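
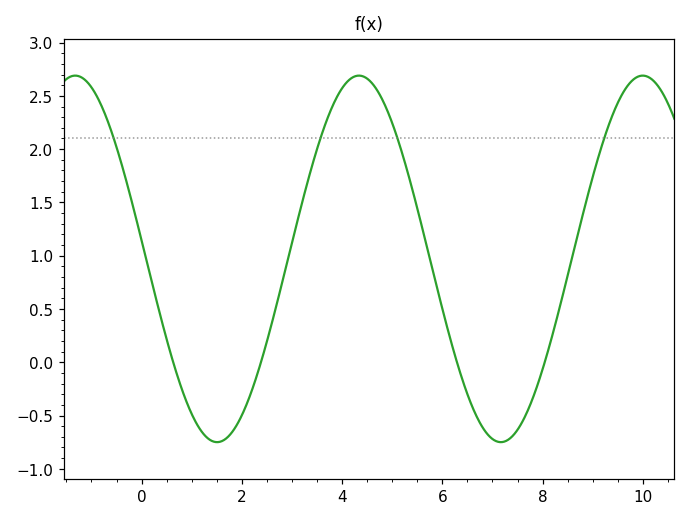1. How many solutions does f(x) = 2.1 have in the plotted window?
4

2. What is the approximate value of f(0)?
1.14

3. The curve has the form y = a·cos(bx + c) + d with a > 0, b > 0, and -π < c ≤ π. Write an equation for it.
y = 1.72cos(1.11x + 1.47) + 0.97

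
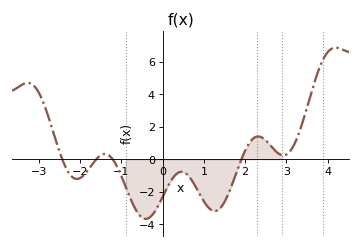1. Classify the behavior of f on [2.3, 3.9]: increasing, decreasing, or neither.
neither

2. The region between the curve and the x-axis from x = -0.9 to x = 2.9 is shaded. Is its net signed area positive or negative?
negative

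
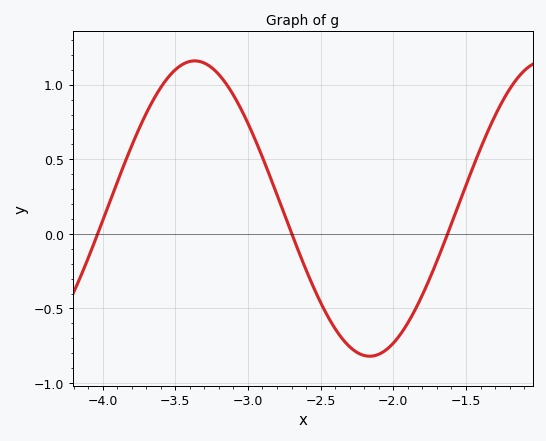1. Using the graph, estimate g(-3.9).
0.35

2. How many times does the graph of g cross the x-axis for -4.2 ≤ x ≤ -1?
3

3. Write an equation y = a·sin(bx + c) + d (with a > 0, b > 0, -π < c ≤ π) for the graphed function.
y = 0.99sin(2.6x - 2.2) + 0.17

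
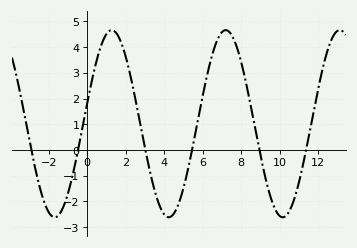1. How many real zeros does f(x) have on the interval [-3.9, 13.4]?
6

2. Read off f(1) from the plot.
4.5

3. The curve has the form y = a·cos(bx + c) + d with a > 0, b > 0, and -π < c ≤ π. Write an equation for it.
y = 3.64cos(1.1x - 1.4) + 1.02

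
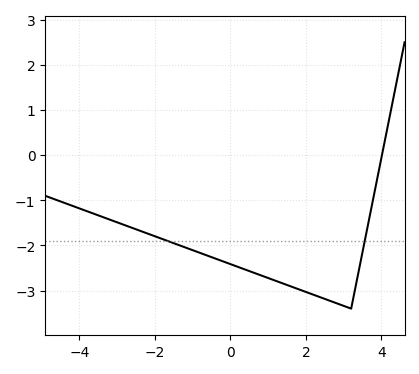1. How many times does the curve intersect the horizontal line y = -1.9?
2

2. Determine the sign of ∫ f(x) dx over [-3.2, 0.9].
negative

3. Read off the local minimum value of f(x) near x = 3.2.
-3.4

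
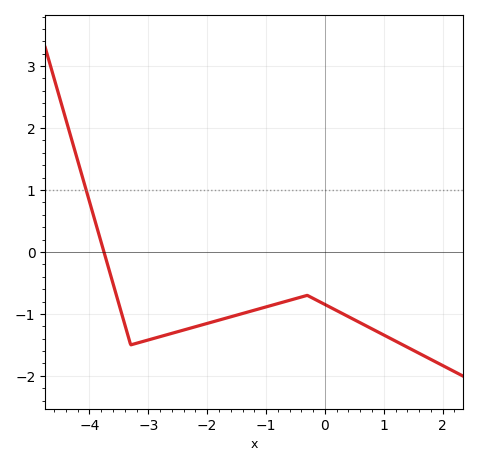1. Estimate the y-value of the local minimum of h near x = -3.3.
-1.5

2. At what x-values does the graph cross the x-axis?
-3.8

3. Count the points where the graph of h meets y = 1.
1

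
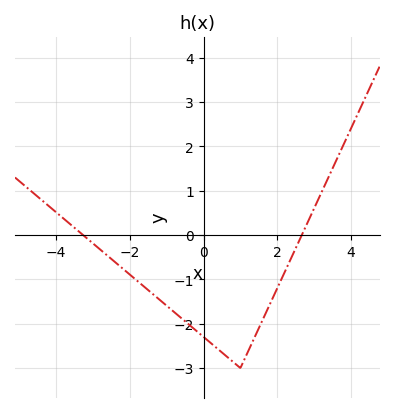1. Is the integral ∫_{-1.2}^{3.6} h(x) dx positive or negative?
negative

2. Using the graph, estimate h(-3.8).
0.4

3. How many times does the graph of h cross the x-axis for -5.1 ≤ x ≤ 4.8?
2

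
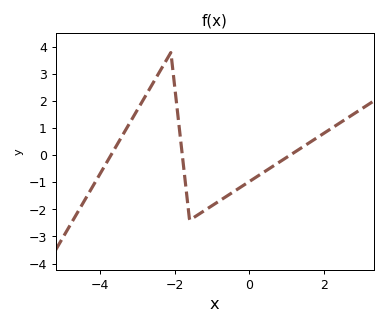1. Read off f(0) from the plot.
-1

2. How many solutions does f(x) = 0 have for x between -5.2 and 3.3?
3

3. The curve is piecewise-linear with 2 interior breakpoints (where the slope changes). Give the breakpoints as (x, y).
(-2.1, 3.8); (-1.6, -2.4)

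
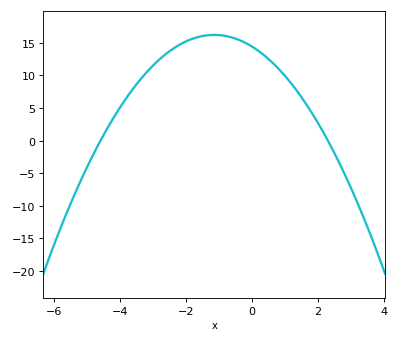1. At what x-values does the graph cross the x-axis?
-4.6, 2.3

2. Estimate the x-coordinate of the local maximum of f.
-1.15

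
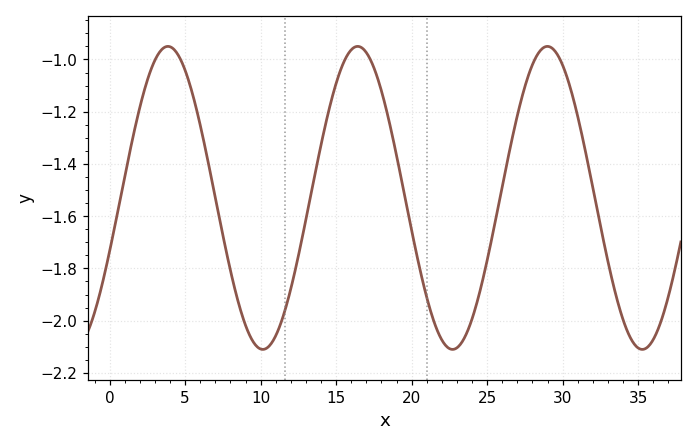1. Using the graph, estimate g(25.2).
-1.72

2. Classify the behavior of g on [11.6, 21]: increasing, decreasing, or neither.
neither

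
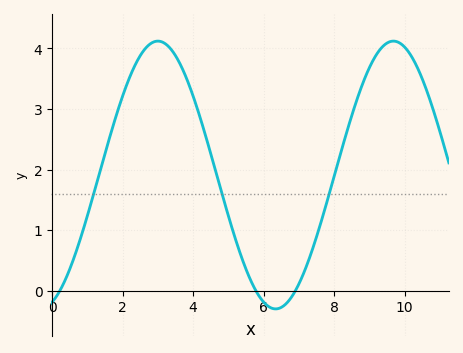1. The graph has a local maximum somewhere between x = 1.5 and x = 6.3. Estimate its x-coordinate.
3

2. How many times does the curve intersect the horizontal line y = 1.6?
3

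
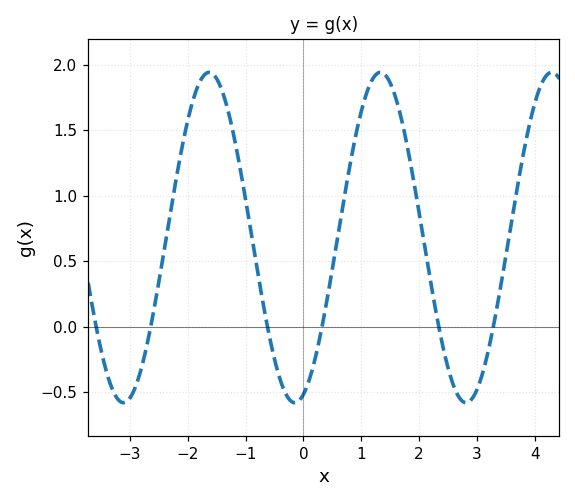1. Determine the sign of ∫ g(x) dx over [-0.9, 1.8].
positive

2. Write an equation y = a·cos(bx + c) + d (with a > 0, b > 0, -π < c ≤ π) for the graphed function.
y = 1.26cos(2.12x - 2.82) + 0.68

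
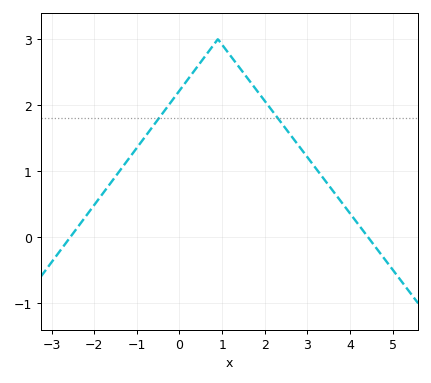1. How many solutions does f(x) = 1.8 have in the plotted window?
2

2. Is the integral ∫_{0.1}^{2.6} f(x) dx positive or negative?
positive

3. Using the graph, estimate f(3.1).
1.13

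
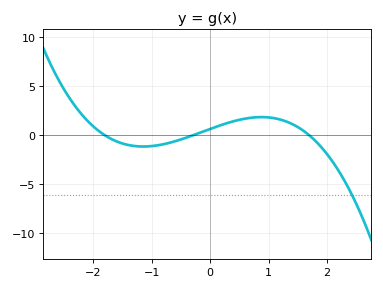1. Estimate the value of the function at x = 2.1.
-2.5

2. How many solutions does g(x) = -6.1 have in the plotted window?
1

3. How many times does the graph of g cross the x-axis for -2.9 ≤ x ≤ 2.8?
3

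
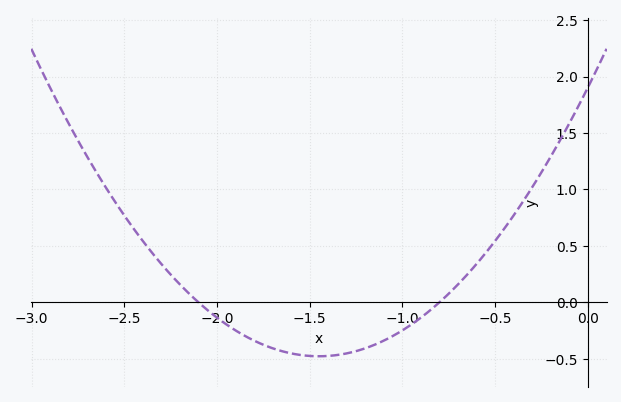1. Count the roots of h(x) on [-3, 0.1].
2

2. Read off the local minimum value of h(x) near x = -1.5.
-0.477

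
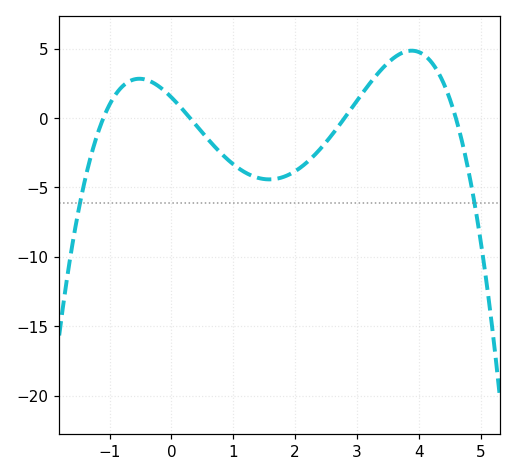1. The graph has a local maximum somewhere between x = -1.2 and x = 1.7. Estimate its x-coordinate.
-0.517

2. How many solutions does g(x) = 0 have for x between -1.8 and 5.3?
4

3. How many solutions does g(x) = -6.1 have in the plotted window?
2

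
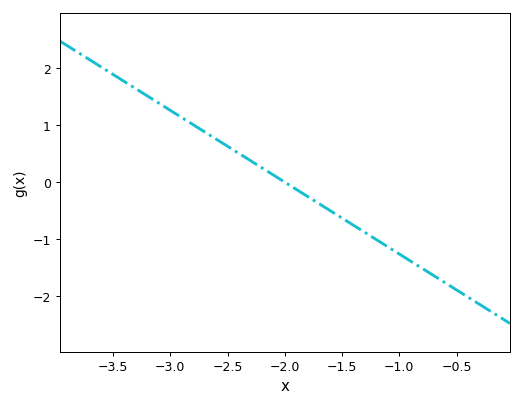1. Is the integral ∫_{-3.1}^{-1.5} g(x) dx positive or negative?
positive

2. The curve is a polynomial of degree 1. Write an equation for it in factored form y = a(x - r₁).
y = -1.26(x + 2)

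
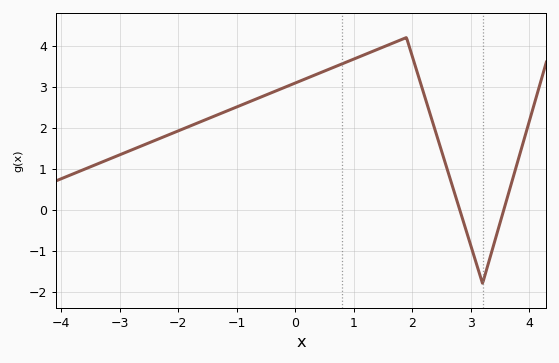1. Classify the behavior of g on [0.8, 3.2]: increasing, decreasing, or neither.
neither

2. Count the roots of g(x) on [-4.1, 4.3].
2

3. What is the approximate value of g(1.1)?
3.73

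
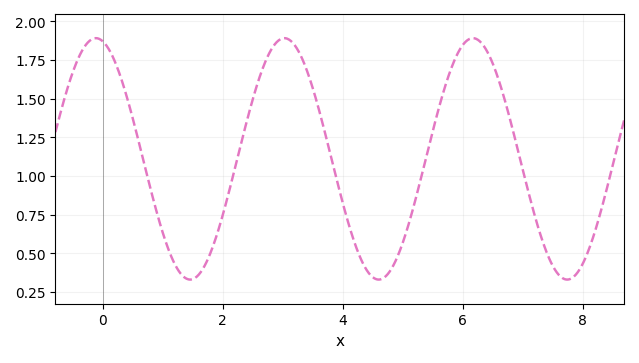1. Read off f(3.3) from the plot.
1.78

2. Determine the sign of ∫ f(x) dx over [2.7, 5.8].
positive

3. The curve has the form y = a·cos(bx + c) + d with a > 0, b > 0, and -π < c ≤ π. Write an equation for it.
y = 0.78cos(2x + 0.23) + 1.11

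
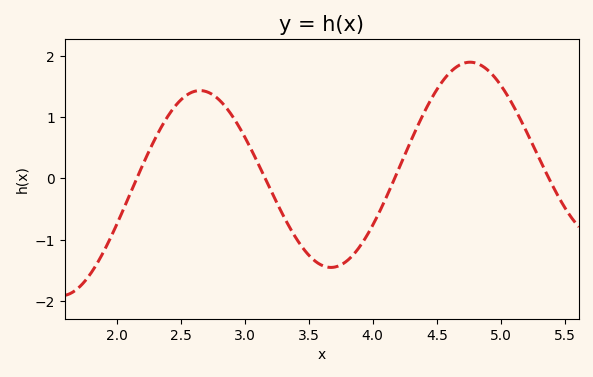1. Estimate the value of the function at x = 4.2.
0.141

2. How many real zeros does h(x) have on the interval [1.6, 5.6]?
4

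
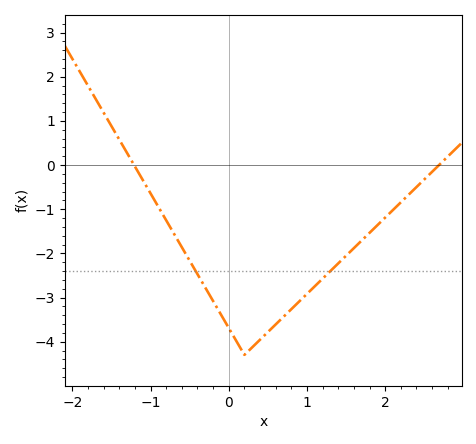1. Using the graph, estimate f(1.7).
-1.71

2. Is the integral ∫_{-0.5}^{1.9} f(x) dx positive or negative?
negative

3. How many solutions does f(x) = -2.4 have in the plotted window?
2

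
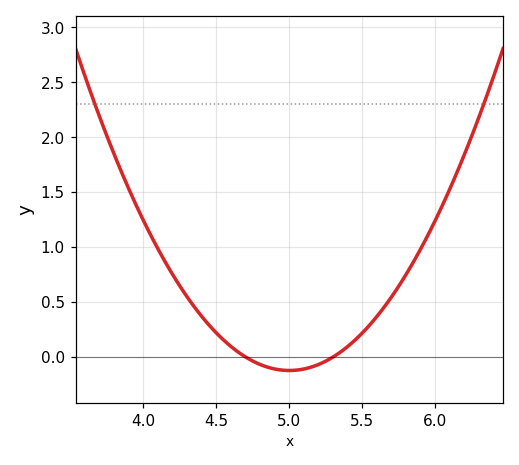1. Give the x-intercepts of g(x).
4.7, 5.3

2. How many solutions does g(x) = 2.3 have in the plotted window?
2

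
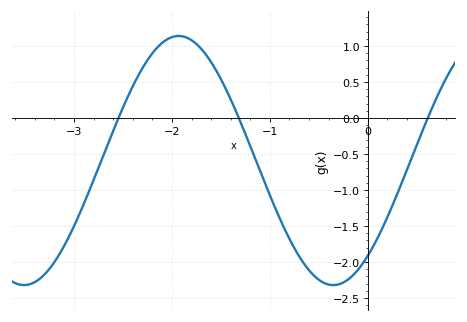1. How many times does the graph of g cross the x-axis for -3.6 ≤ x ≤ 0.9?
3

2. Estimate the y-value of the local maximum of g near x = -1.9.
1.15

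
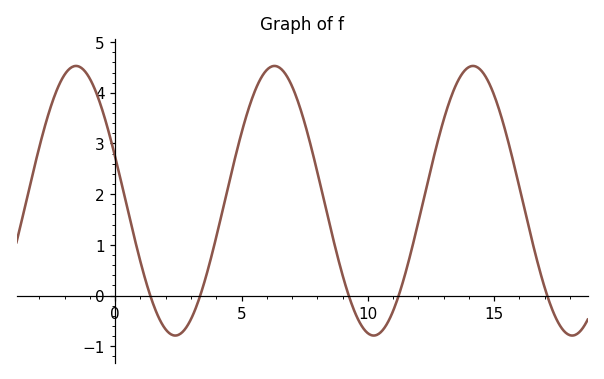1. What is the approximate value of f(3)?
-0.466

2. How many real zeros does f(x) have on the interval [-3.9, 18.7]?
5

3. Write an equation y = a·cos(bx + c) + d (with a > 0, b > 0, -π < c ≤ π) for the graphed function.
y = 2.66cos(0.8x + 1.24) + 1.87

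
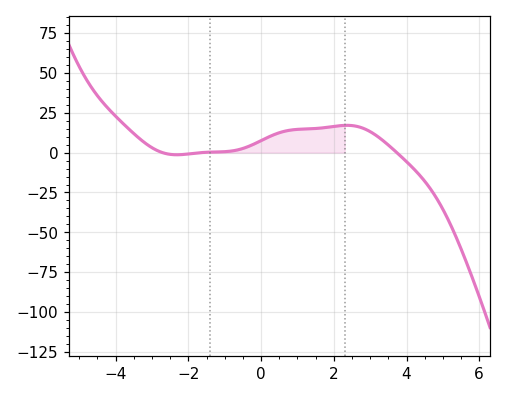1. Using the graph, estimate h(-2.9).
1.8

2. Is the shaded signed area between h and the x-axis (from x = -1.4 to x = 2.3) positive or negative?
positive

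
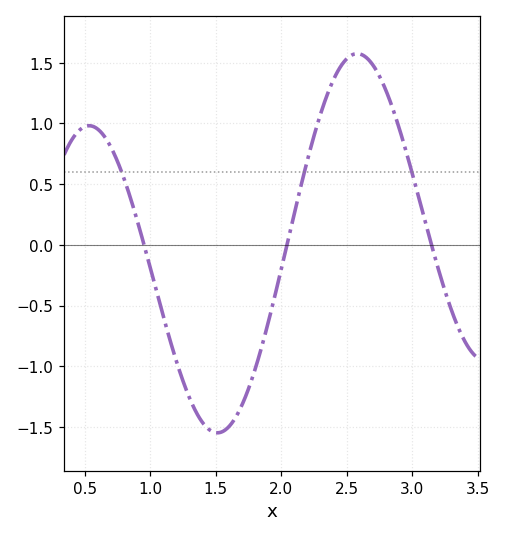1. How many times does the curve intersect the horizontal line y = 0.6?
3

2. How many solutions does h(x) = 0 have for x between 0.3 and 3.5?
3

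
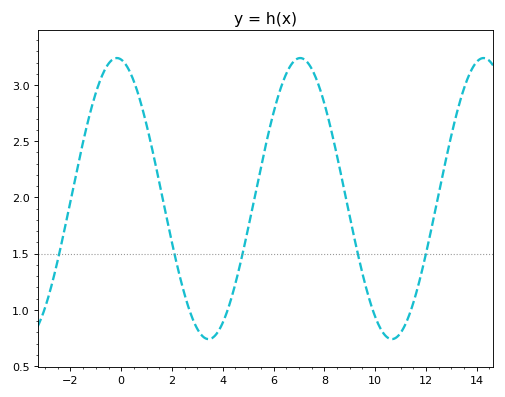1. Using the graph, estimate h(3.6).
0.752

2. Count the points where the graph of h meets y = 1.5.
5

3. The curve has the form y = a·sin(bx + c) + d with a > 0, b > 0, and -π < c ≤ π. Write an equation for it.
y = 1.25sin(0.87x + 1.72) + 1.99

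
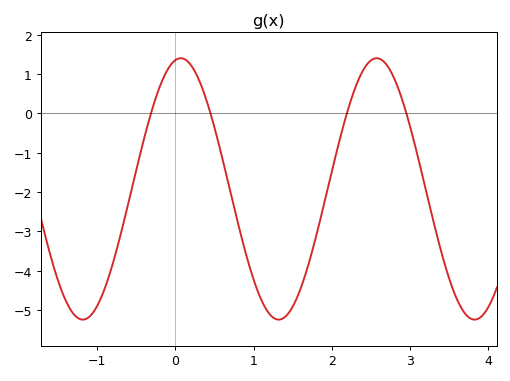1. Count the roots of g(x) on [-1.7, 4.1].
4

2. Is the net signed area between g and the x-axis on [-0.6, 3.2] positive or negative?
negative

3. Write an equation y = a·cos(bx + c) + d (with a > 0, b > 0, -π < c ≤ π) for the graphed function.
y = 3.32cos(2.5x - 0.17) - 1.92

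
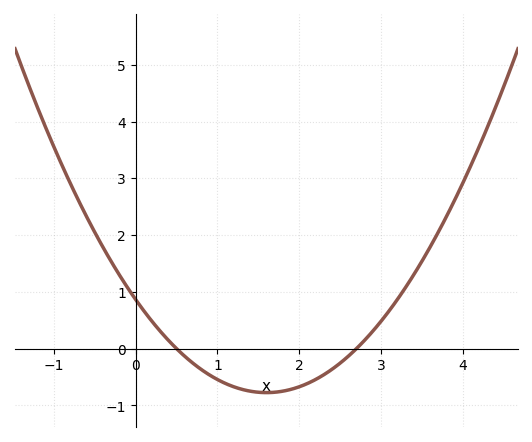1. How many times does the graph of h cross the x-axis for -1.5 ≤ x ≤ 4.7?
2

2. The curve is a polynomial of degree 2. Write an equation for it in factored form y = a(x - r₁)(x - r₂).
y = 0.64(x - 0.5)(x - 2.7)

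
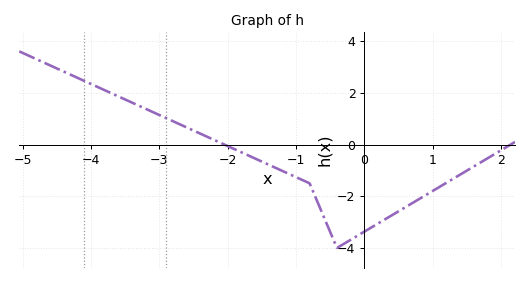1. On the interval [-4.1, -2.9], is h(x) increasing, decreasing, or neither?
decreasing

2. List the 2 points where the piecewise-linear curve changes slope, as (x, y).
(-0.8, -1.5); (-0.4, -4)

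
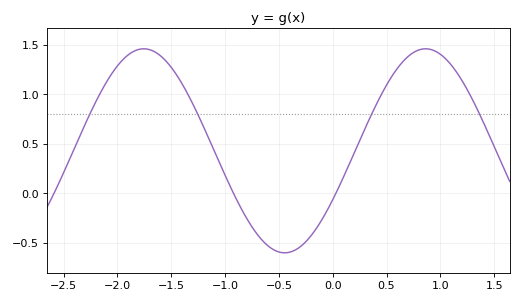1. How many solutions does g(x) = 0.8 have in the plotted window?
4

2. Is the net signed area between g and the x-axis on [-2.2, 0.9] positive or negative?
positive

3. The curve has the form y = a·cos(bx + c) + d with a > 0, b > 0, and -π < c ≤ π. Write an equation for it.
y = 1.03cos(2.4x - 2.1) + 0.43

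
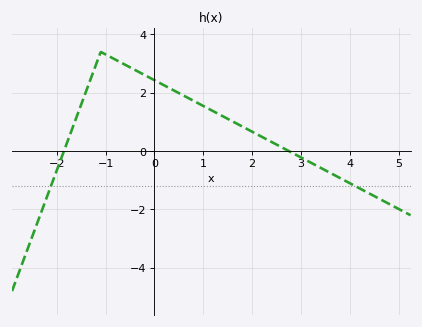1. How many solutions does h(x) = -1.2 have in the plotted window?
2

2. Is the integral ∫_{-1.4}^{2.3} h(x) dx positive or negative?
positive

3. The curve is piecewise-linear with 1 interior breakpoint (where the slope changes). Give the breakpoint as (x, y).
(-1.1, 3.4)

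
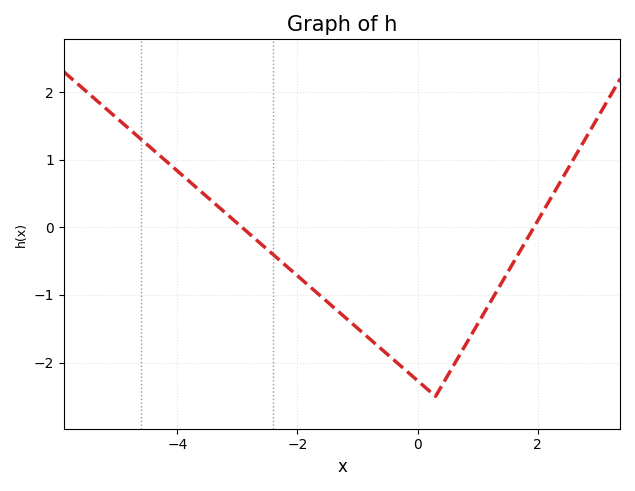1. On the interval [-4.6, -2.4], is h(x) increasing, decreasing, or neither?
decreasing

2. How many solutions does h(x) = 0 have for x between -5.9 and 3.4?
2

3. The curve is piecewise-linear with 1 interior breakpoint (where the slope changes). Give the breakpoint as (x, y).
(0.3, -2.5)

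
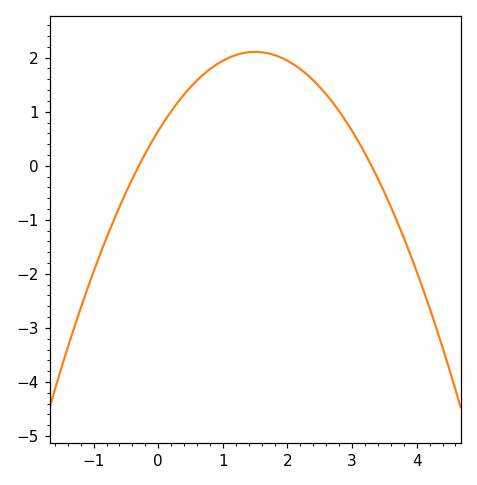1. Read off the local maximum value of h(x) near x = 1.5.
2.11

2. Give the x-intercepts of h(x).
-0.3, 3.3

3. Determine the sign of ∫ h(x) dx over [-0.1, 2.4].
positive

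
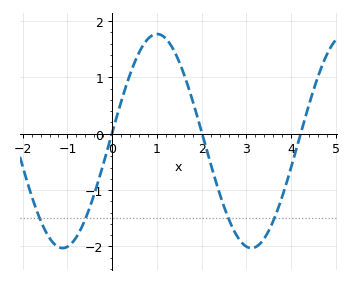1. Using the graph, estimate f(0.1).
0.3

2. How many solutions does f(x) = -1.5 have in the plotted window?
4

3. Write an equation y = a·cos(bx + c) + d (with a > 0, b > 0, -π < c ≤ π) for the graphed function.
y = 1.9cos(1.49x - 1.49) - 0.13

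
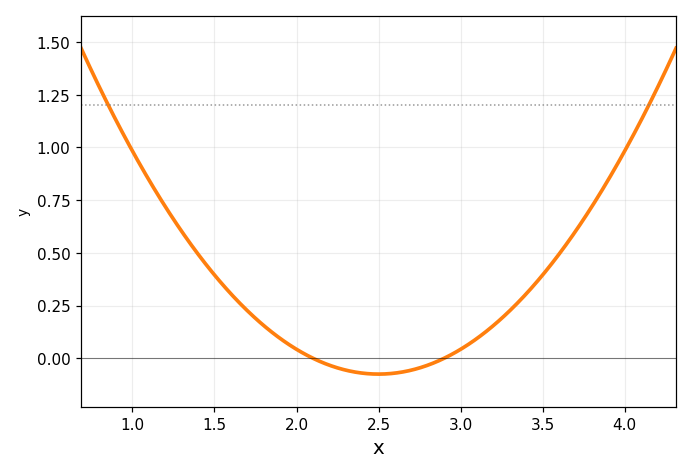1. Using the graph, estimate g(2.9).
0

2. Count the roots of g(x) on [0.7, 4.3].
2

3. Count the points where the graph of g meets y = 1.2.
2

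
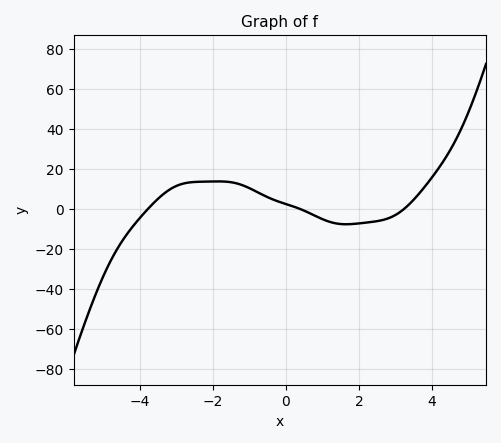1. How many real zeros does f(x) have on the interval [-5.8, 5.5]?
3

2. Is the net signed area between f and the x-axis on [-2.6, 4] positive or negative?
positive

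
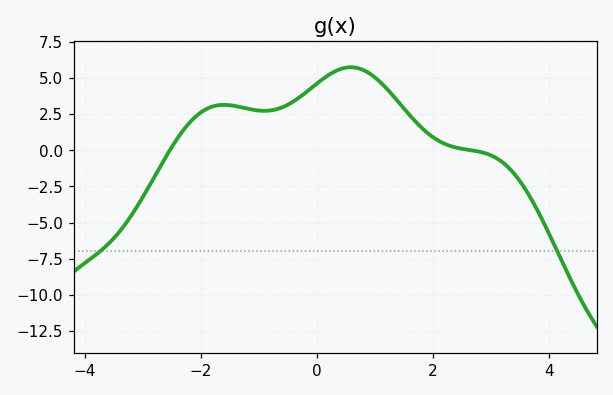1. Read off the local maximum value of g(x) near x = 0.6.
5.73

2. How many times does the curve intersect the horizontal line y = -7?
2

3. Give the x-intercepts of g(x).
-2.53, 2.66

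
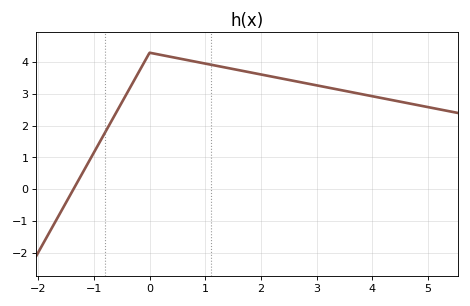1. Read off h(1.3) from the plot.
3.9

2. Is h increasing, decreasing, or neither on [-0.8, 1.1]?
neither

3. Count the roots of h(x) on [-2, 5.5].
1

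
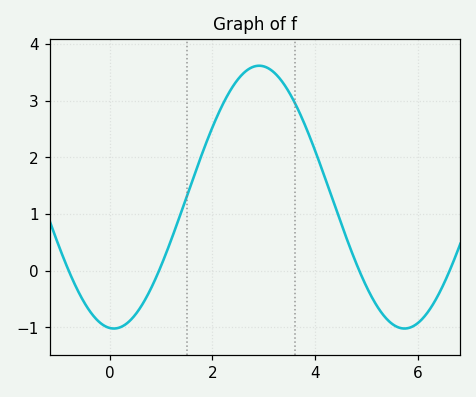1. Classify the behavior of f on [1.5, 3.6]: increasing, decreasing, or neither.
neither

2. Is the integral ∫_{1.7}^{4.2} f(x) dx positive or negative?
positive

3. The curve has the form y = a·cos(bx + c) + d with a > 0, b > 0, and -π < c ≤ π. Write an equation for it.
y = 2.32cos(1.11x + 3.05) + 1.3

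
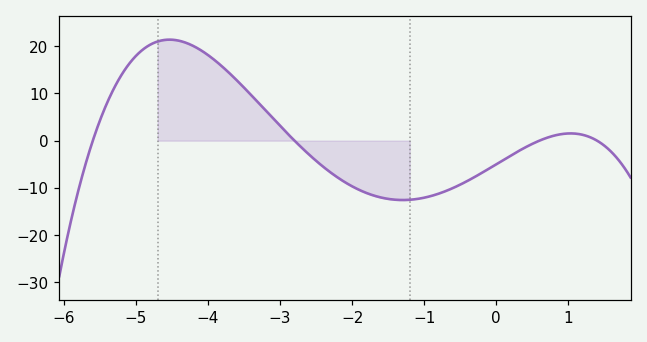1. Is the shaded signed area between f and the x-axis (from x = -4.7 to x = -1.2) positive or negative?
positive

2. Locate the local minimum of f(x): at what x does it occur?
-1.3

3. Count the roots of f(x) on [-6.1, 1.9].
4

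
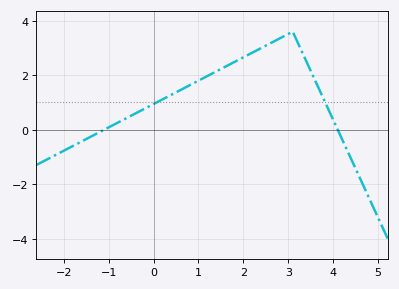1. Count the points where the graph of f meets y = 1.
2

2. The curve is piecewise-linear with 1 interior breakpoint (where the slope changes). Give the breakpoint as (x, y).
(3.1, 3.6)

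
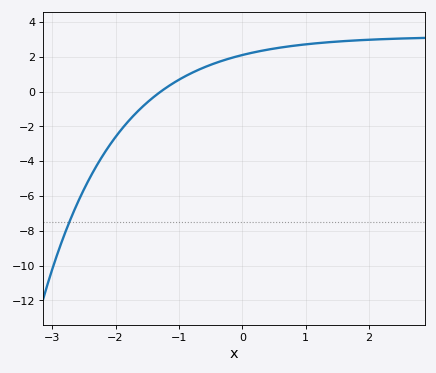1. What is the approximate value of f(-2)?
-2.6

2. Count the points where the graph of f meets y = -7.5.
1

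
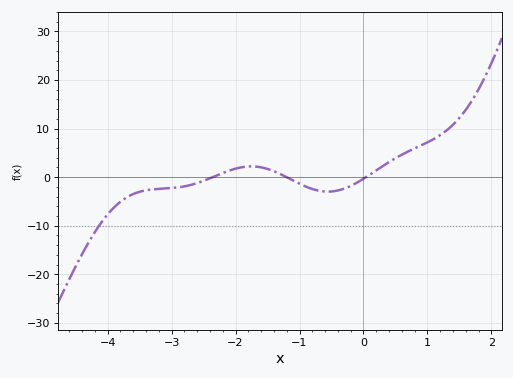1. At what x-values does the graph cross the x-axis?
-2.4, -1.2, 0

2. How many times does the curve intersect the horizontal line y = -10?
1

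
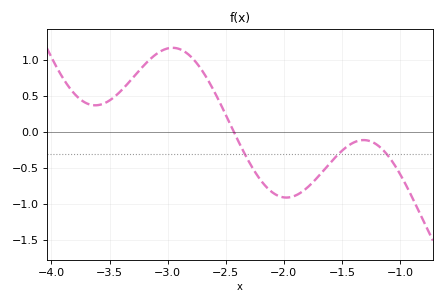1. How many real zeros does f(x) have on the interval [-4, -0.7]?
1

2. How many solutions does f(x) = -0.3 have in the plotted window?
3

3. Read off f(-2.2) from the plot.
-0.666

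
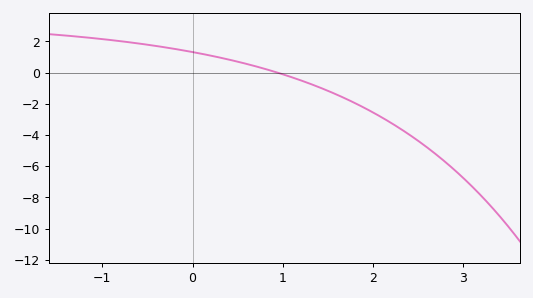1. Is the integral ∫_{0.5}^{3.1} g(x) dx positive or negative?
negative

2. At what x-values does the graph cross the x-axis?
0.942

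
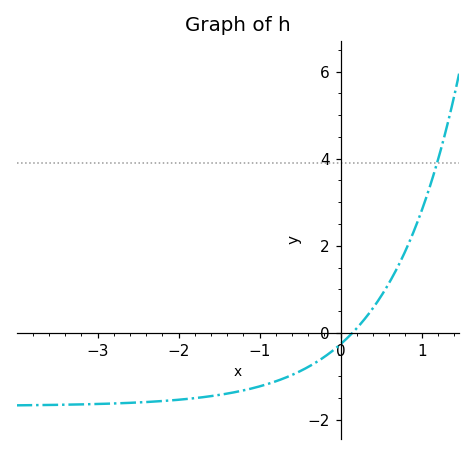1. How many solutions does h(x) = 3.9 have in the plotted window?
1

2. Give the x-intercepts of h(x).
0.1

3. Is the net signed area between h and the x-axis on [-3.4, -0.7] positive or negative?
negative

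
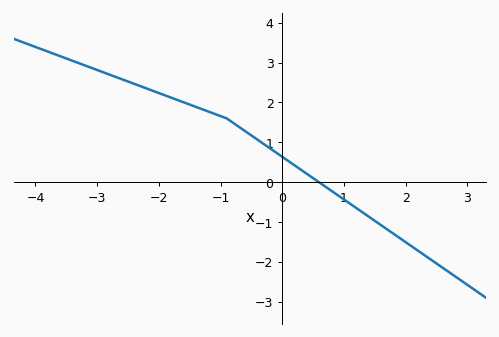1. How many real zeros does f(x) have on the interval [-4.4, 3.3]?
1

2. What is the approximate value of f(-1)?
1.66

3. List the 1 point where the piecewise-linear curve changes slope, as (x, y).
(-0.9, 1.6)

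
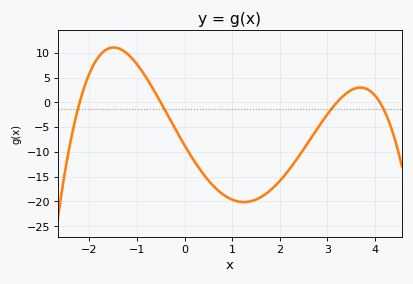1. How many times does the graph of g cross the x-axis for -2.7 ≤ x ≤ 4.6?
4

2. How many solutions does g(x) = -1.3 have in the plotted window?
4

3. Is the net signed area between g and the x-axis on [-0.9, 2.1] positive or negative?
negative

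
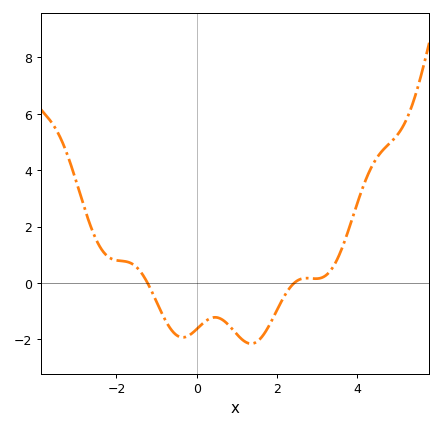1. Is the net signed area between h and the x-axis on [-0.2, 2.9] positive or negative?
negative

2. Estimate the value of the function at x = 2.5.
0.077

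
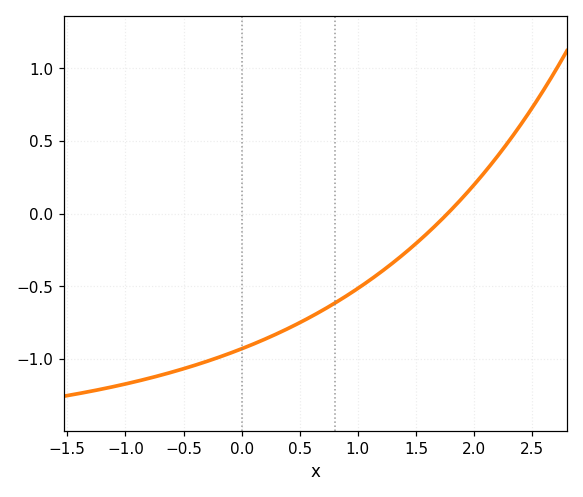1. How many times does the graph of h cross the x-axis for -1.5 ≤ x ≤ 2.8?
1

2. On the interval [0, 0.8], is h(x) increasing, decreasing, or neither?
increasing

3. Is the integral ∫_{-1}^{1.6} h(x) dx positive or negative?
negative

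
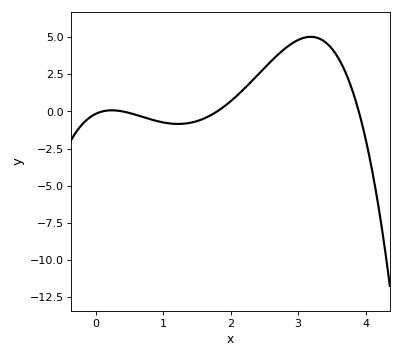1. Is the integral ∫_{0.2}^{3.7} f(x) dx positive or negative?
positive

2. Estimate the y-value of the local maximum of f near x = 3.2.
5.02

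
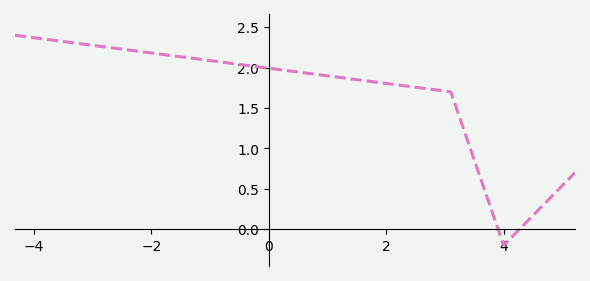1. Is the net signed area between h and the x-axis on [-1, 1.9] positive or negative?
positive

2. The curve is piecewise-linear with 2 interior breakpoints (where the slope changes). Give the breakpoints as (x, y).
(3.1, 1.7); (4, -0.2)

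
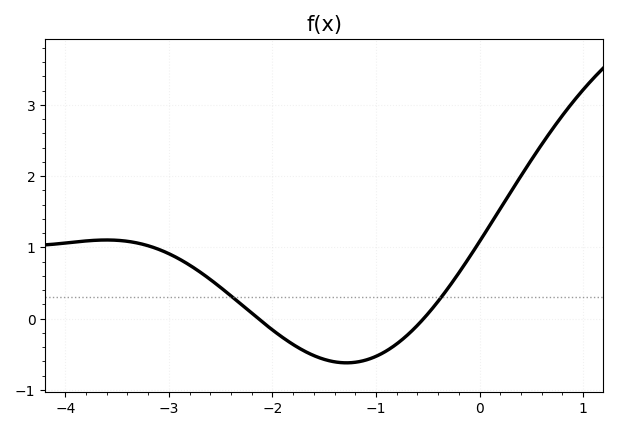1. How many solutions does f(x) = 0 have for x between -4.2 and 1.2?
2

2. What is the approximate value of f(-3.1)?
1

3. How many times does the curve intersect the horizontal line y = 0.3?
2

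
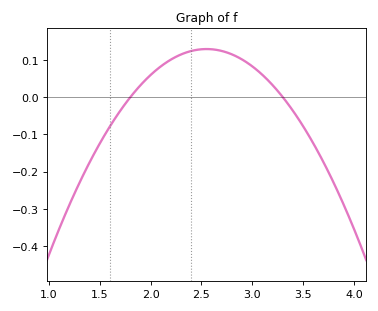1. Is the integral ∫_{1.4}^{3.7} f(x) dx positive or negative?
positive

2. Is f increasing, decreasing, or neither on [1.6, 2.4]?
increasing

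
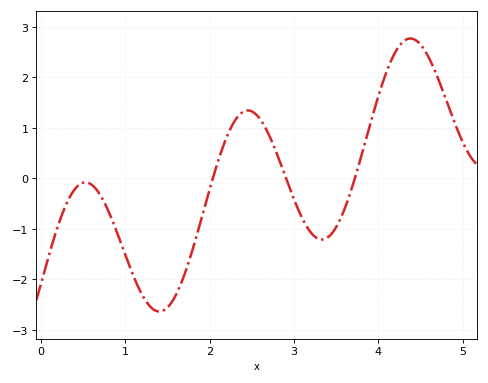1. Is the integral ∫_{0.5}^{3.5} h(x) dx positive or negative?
negative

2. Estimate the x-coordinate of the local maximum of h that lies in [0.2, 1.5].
0.5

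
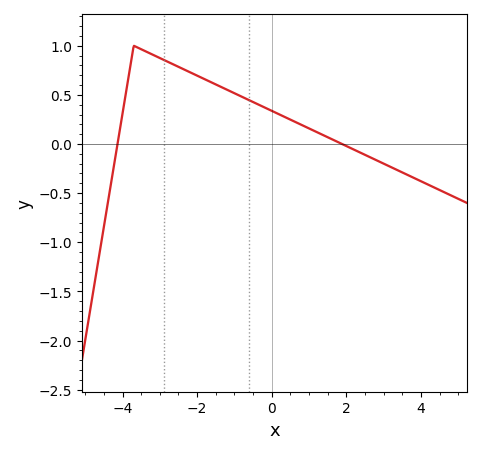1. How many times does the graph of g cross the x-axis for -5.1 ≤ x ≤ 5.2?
2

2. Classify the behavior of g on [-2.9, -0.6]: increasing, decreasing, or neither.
decreasing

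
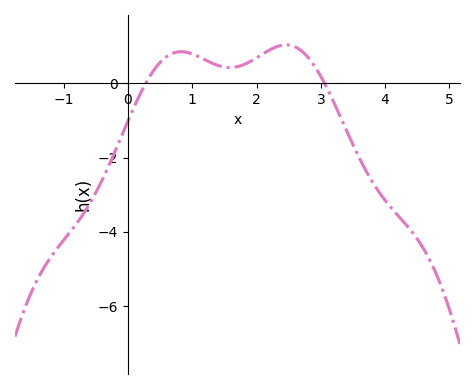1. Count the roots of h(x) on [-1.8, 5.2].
2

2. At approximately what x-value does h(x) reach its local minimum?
1.59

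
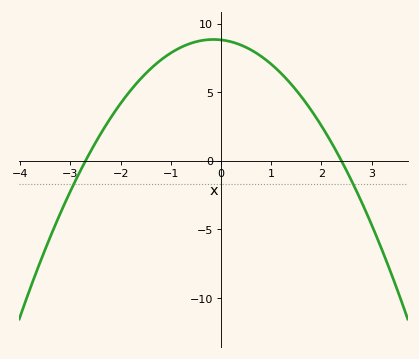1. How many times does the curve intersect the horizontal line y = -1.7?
2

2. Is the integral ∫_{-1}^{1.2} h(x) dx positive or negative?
positive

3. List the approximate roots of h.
-2.6, 2.4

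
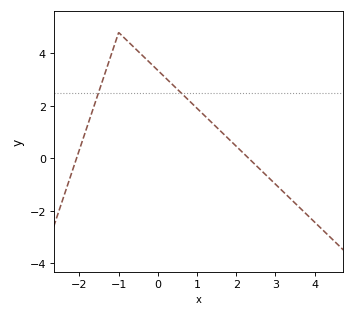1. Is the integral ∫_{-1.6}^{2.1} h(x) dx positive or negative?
positive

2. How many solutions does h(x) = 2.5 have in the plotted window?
2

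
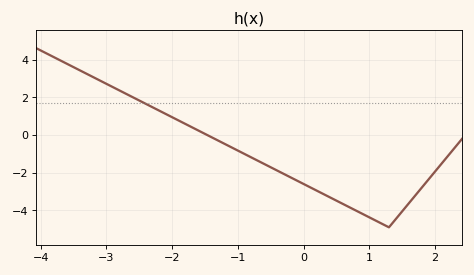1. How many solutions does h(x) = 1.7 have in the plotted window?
1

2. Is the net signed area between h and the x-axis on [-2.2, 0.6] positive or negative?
negative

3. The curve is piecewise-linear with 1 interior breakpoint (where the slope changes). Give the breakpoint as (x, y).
(1.3, -4.9)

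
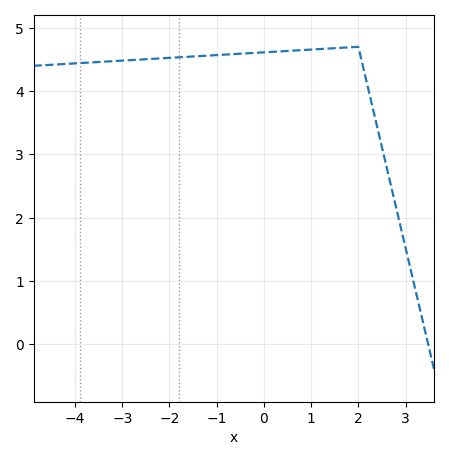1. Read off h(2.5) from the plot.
3.1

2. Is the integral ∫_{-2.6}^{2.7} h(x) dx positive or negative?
positive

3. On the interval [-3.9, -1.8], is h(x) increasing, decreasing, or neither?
increasing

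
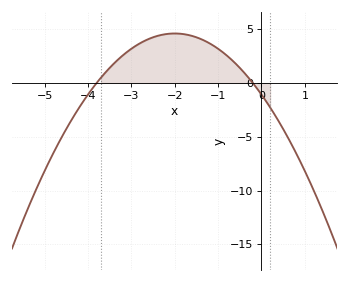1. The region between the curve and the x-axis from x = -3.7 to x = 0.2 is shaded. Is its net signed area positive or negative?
positive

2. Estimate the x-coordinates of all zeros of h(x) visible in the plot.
-3.8, -0.2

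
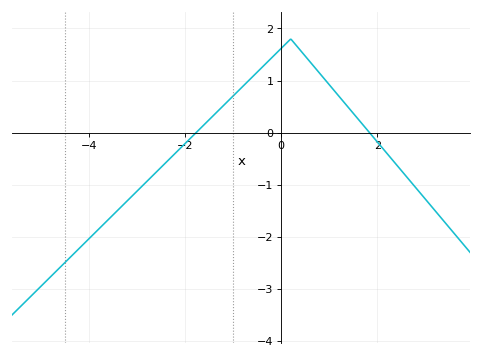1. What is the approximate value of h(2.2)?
-0.397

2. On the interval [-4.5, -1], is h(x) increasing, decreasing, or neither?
increasing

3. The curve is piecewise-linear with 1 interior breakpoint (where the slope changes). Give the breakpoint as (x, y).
(0.2, 1.8)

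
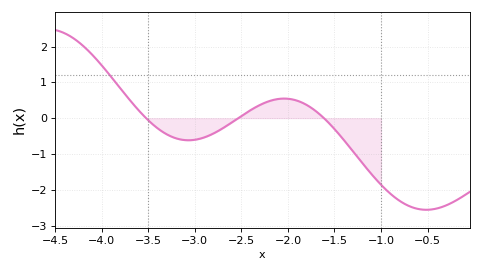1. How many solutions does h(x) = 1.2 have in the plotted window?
1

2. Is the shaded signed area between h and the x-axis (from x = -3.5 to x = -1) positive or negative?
negative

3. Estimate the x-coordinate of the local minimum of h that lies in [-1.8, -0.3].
-0.513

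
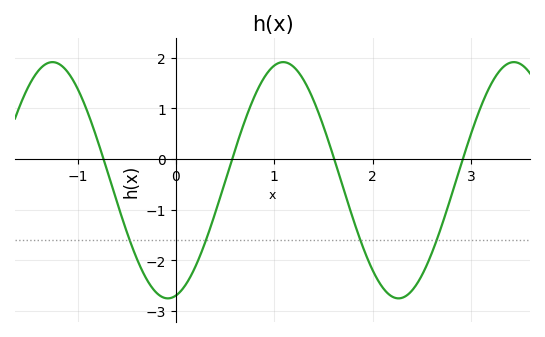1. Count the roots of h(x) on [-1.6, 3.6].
4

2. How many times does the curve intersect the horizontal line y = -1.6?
4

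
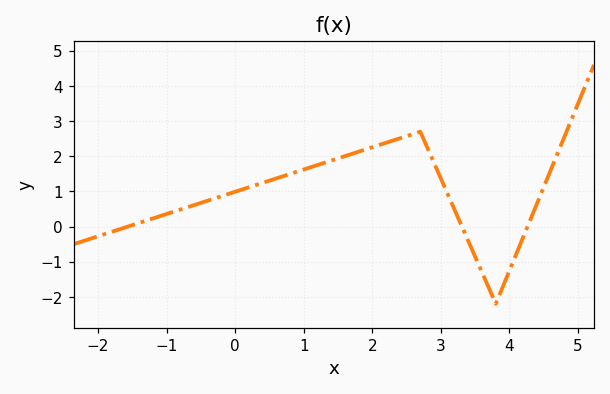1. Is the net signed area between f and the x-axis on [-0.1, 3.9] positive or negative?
positive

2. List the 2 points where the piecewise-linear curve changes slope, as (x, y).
(2.7, 2.7); (3.8, -2.2)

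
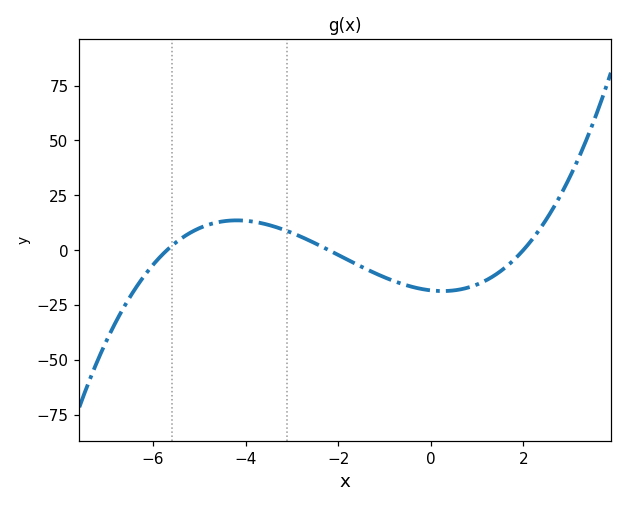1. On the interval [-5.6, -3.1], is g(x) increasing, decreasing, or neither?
neither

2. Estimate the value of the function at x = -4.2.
14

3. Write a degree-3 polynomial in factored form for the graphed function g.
y = 0.73(x + 5.7)(x + 2.2)(x - 2)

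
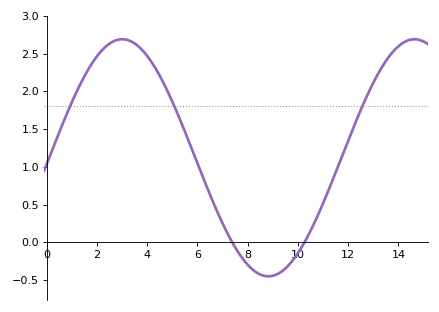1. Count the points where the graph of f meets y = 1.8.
3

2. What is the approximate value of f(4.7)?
2.08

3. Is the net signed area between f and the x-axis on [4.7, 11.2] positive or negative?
positive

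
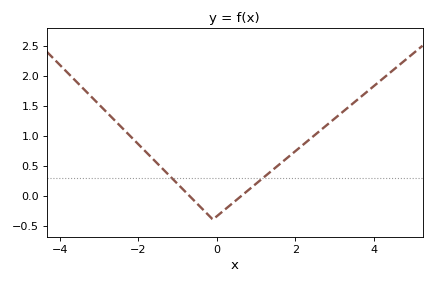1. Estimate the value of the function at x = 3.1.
1.34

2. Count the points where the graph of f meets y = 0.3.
2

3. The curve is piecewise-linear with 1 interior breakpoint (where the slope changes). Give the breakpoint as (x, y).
(-0.1, -0.4)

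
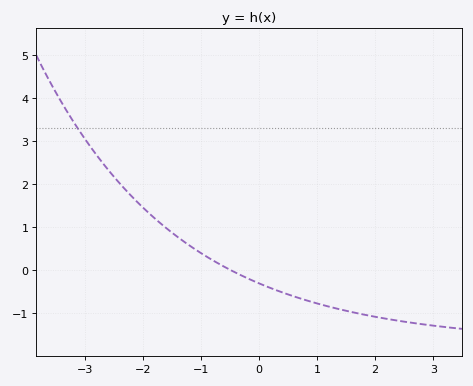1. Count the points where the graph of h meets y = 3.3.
1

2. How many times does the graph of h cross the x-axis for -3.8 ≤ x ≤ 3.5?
1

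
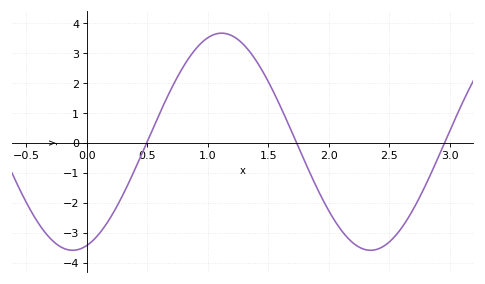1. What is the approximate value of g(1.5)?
2.05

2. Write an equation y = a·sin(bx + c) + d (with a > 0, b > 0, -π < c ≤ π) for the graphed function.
y = 3.63sin(2.55x - 1.27) + 0.04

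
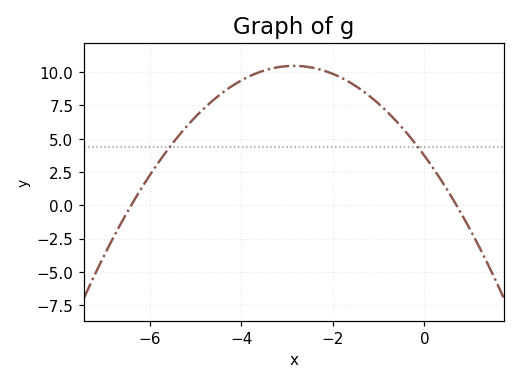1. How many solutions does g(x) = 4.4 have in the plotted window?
2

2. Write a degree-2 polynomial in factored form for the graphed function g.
y = -0.83(x + 6.4)(x - 0.7)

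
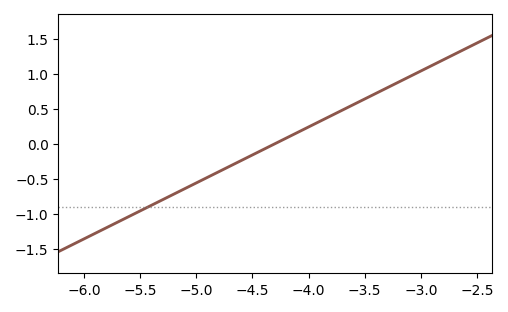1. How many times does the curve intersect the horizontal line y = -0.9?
1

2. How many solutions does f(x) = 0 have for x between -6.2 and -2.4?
1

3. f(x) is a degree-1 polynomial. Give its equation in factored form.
y = 0.8(x + 4.3)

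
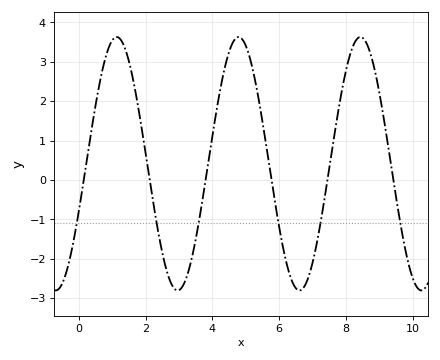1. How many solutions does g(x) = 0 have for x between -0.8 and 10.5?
6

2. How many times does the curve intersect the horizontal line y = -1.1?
6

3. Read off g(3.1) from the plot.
-2.7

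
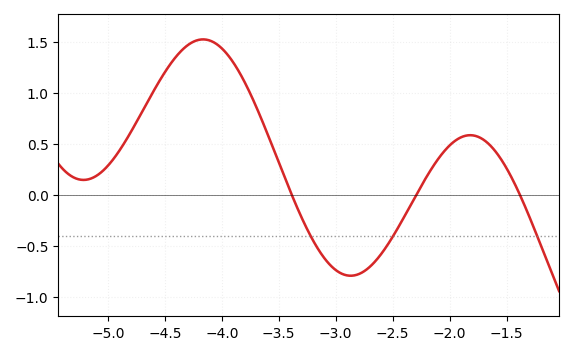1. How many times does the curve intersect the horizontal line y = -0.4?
3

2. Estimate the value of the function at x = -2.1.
0.354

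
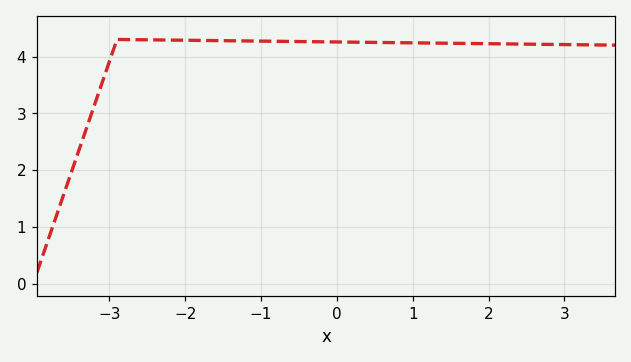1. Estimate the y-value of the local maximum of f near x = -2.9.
4.3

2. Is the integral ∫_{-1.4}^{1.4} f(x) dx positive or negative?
positive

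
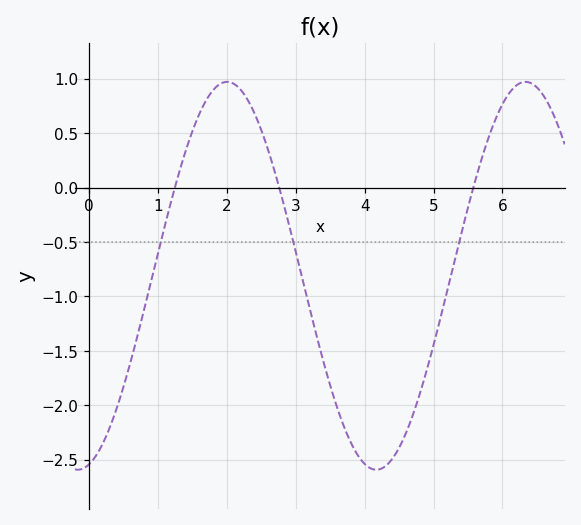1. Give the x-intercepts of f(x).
1.2, 2.8, 5.6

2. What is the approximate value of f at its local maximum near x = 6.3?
0.95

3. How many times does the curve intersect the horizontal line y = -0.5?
3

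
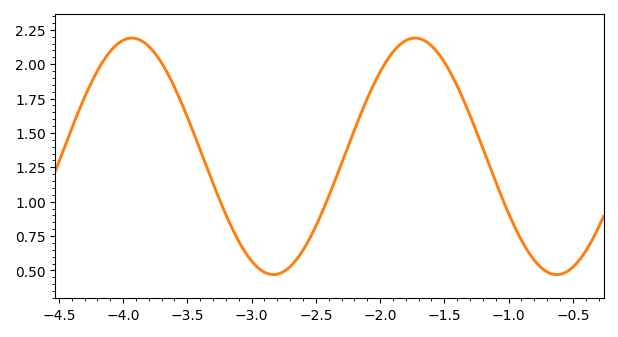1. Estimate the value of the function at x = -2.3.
1.28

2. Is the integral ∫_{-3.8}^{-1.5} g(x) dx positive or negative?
positive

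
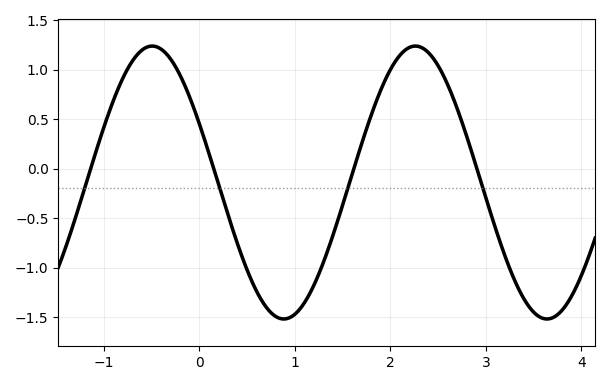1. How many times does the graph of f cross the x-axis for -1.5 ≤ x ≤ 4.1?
4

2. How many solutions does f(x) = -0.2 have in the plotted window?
4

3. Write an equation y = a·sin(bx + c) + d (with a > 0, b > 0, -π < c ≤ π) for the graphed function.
y = 1.38sin(2.3x + 2.7) - 0.14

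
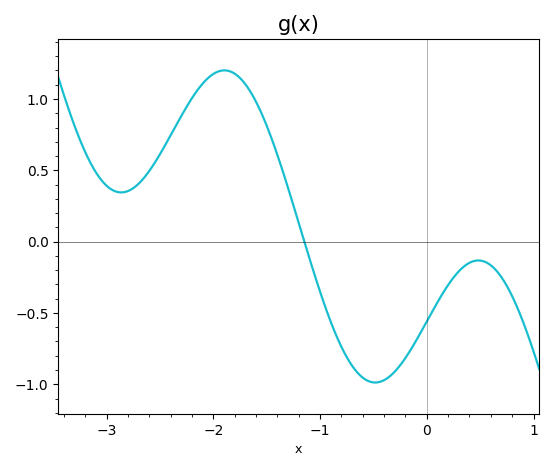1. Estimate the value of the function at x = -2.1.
1.11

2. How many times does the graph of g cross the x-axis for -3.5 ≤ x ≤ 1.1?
1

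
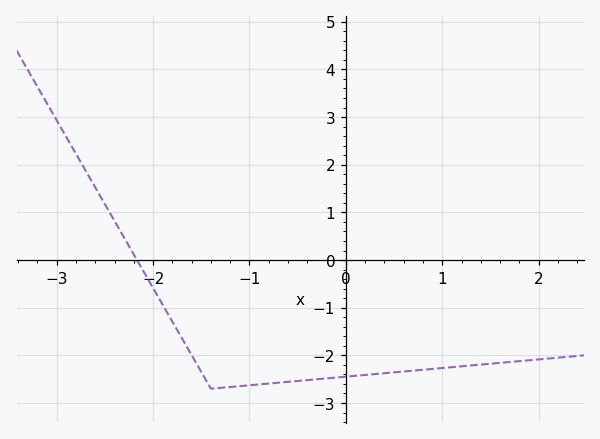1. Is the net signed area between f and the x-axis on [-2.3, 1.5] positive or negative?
negative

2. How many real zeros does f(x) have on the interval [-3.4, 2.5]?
1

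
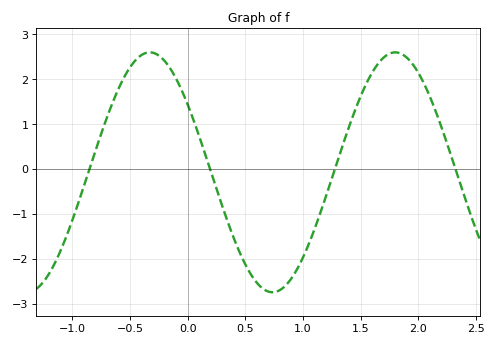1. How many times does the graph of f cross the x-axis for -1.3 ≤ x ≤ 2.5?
4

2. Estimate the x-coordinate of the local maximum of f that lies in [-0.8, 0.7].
-0.3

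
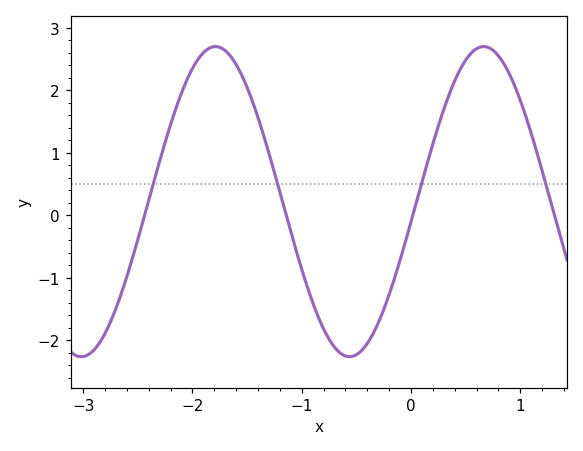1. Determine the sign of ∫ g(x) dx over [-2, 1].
positive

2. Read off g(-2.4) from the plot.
0.243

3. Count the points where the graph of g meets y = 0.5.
4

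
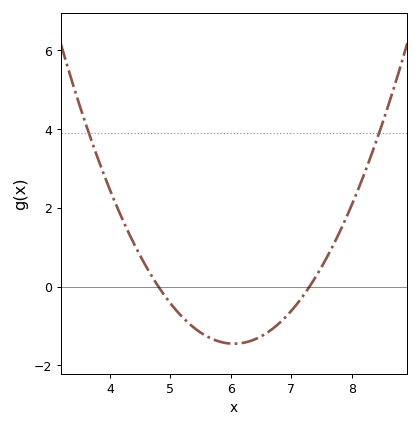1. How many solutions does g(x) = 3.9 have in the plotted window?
2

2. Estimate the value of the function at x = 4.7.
0.2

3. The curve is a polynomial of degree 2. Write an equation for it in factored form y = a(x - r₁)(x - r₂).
y = 0.93(x - 4.8)(x - 7.3)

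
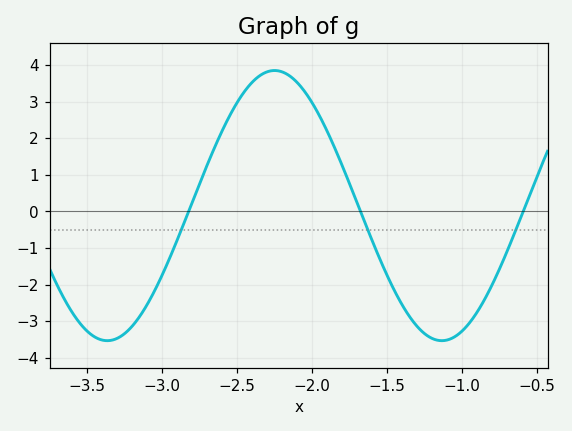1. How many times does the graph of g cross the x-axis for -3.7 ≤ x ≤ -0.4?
3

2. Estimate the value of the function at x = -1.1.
-3.5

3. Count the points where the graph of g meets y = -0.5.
3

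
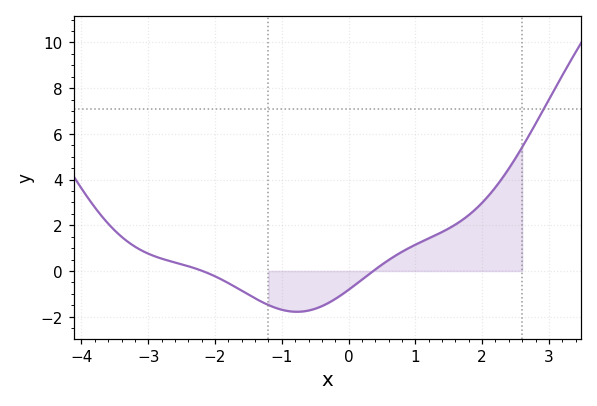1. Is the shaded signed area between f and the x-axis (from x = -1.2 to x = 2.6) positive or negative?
positive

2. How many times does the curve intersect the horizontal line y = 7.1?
1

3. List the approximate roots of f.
-2.2, 0.4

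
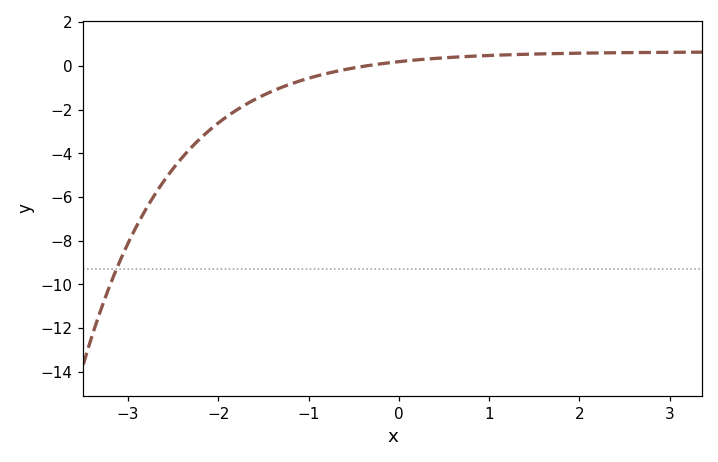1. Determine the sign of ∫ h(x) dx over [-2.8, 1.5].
negative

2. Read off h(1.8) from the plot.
0.574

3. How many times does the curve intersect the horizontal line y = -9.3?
1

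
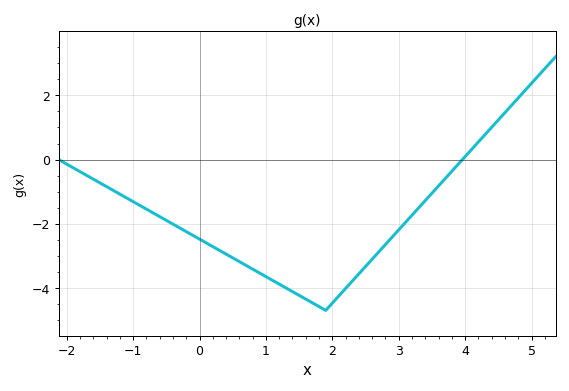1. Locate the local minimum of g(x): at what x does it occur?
1.9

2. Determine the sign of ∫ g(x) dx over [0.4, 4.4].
negative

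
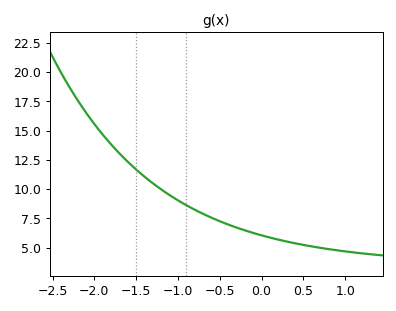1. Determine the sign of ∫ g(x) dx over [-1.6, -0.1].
positive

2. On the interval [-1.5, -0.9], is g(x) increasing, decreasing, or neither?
decreasing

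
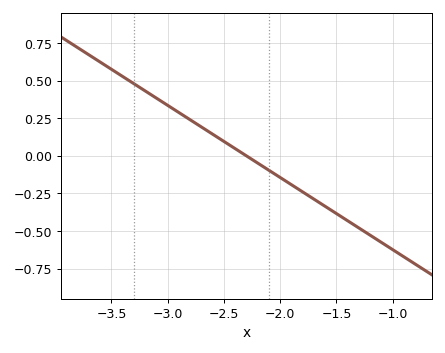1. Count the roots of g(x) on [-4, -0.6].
1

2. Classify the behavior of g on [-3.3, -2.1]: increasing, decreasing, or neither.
decreasing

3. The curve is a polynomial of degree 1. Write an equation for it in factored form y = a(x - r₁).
y = -0.48(x + 2.3)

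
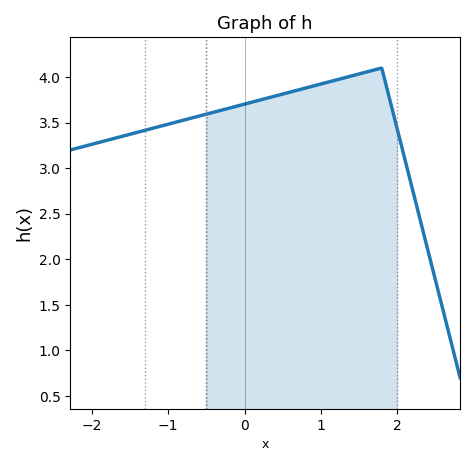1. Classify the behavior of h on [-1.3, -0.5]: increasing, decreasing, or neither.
increasing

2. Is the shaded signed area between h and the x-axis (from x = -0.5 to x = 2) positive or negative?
positive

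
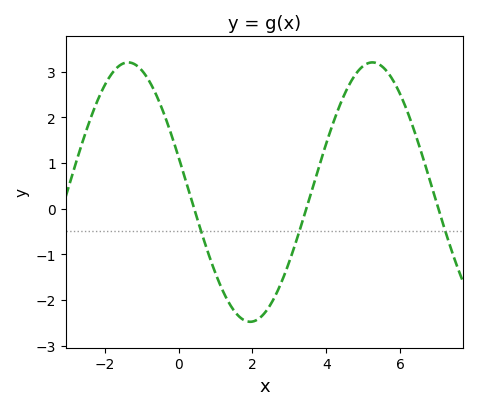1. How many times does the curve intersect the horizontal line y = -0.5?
3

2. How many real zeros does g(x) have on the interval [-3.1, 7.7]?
3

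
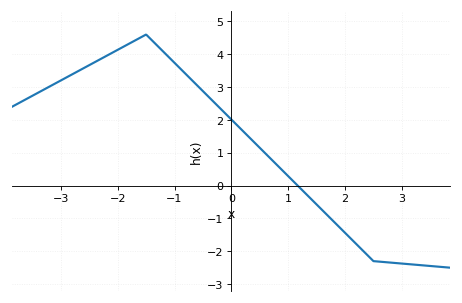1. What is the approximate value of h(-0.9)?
3.6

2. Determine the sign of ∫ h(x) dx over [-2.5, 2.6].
positive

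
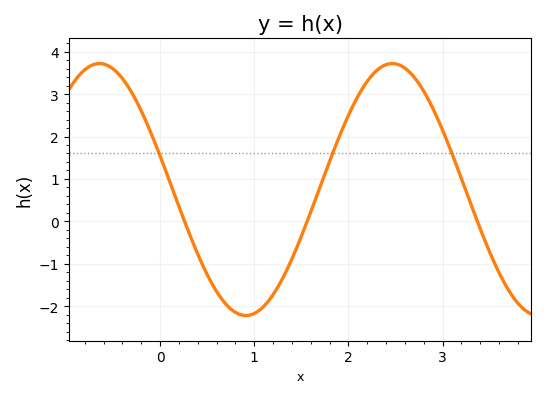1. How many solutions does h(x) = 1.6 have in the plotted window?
3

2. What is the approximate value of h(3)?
2.15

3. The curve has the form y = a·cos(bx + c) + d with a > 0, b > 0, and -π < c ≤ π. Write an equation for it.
y = 2.97cos(2.02x + 1.3) + 0.75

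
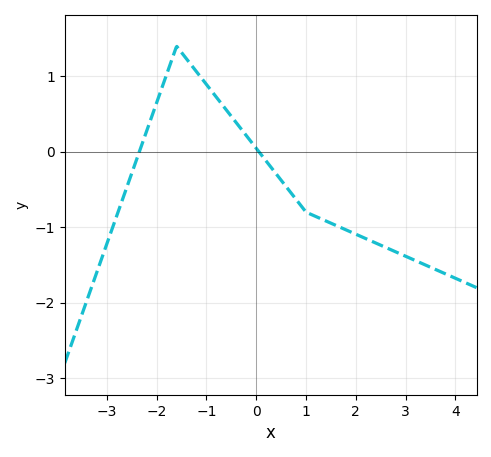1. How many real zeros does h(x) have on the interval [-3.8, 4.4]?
2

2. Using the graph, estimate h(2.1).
-1.1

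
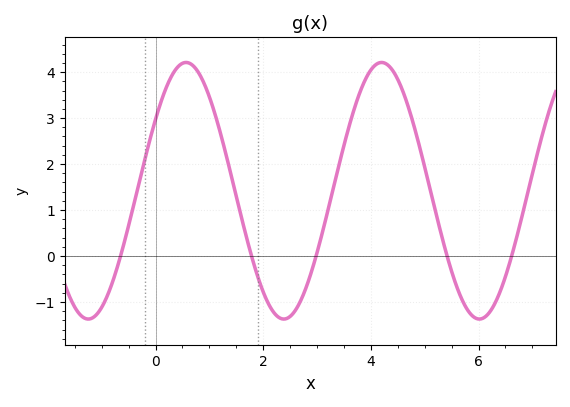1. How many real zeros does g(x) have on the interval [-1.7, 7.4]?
5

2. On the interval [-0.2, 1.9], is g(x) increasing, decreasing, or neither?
neither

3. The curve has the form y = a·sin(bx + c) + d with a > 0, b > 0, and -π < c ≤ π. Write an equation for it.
y = 2.79sin(1.73x + 0.59) + 1.42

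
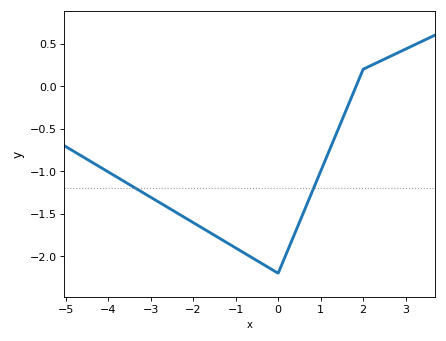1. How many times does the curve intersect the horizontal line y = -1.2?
2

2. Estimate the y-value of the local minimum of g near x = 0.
-2.2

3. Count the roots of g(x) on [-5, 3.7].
1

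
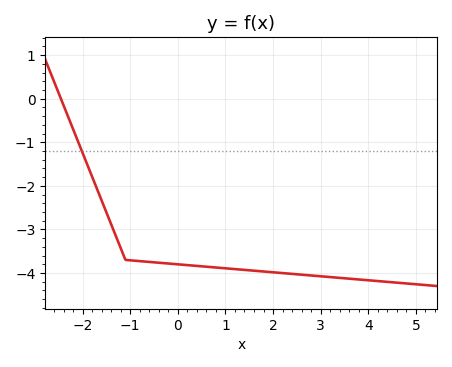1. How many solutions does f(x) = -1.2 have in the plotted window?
1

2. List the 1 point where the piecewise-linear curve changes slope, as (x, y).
(-1.1, -3.7)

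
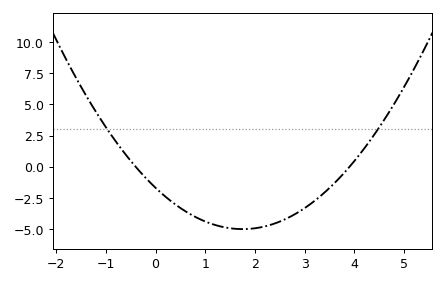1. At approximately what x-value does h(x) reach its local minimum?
1.8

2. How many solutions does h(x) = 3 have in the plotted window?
2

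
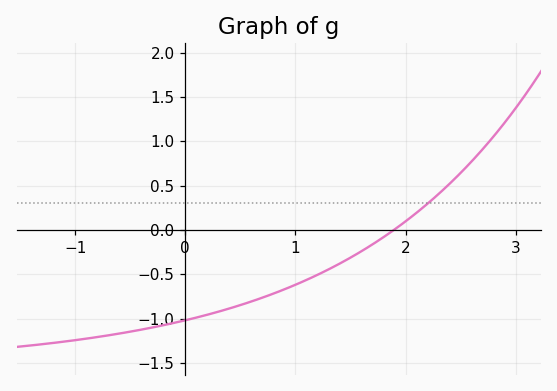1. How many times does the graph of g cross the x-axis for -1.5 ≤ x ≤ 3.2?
1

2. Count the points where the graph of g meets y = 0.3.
1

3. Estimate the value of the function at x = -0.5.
-1.15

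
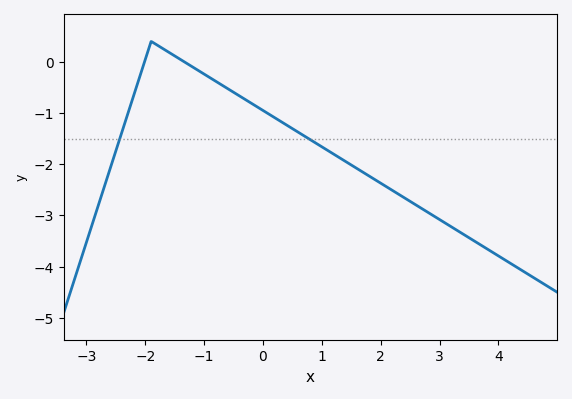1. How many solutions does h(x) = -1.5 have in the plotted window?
2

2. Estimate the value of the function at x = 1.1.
-1.73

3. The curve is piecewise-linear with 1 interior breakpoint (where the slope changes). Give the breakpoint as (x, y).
(-1.9, 0.4)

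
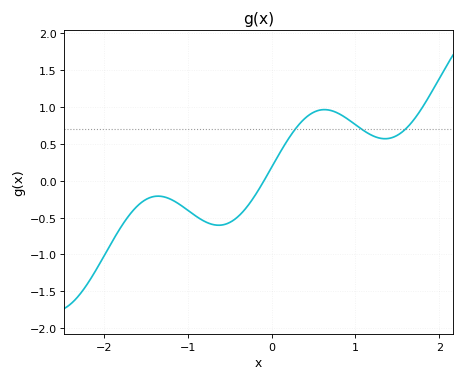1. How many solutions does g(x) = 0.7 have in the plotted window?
3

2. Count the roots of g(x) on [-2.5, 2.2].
1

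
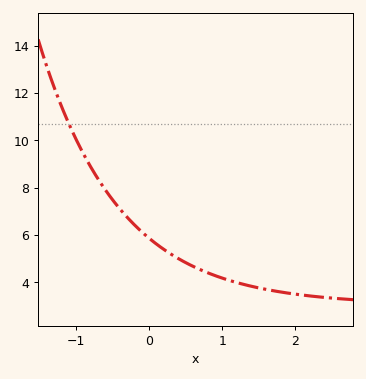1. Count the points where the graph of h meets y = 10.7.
1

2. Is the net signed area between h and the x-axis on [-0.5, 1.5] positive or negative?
positive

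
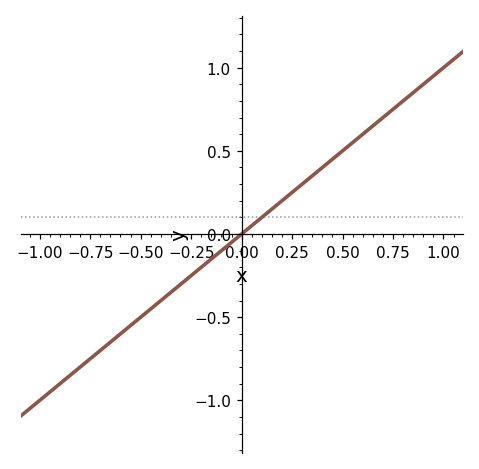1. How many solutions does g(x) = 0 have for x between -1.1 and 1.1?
1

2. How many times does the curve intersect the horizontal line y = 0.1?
1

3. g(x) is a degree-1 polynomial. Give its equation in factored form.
y = 1(x - 0)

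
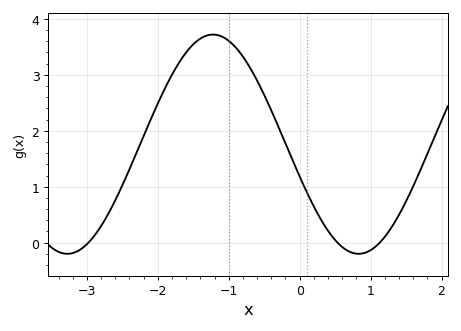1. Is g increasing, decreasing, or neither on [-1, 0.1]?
decreasing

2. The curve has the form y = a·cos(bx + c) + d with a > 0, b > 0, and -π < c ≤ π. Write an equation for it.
y = 1.96cos(1.5x + 1.9) + 1.76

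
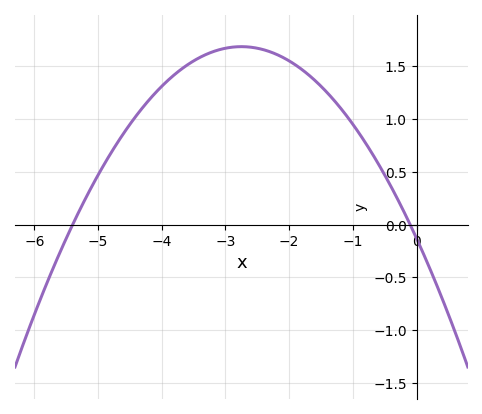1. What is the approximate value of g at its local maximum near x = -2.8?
1.7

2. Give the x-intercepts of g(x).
-5.4, -0.1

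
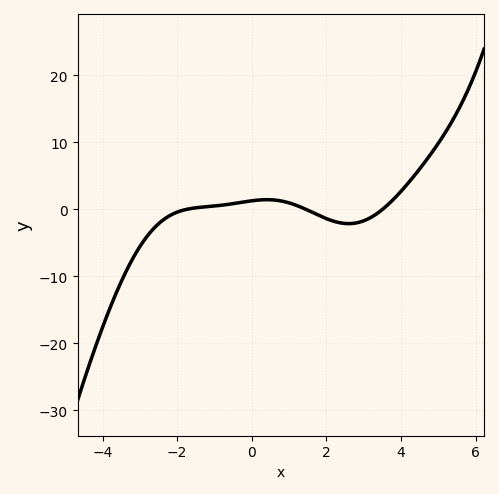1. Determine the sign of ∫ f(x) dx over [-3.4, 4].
negative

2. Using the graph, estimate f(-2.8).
-3.97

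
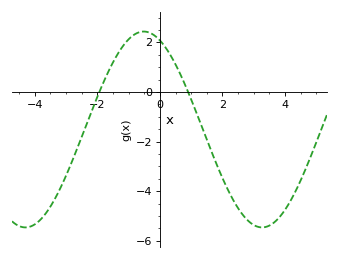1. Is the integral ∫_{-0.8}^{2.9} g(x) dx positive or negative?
negative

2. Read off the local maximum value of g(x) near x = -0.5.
2.4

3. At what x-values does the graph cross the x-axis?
-2, 1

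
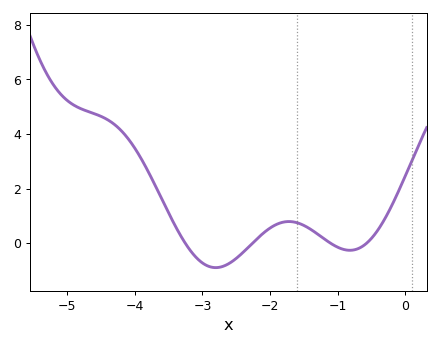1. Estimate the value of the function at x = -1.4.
0.509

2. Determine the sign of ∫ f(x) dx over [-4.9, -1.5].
positive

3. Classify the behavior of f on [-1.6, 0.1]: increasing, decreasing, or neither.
neither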